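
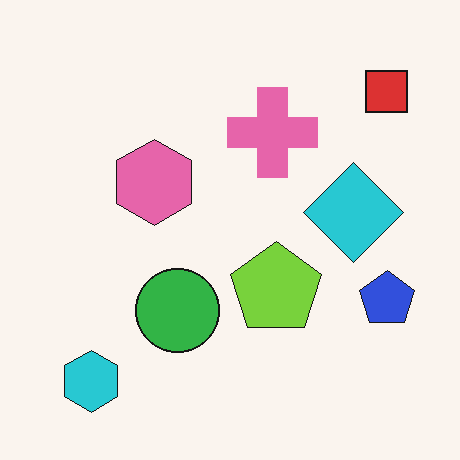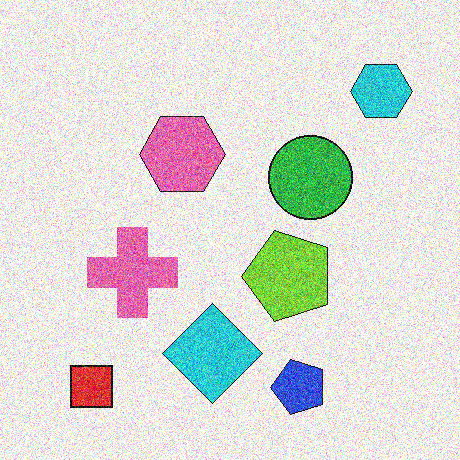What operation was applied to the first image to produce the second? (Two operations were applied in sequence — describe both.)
Degraded with heavy additive noise, then transposed (reflected across the top-left ↔ bottom-right diagonal).

Random speckle covers the whole image, including the flat background. Shapes have swapped their row and column positions — what was in the top-right is now in the bottom-left — a diagonal reflection.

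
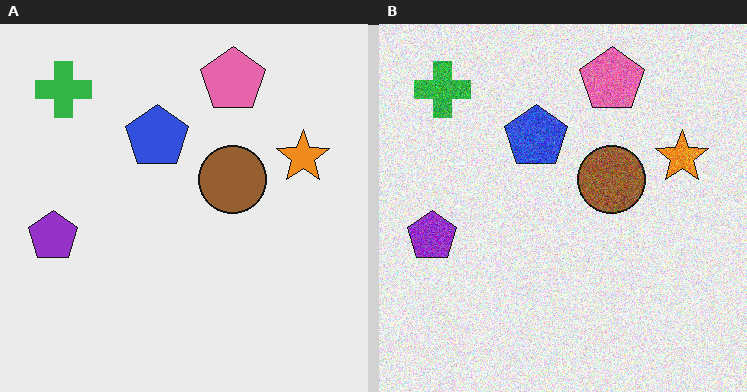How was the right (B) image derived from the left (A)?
It was degraded with visible gaussian noise.

Random speckle covers the whole image, including the flat background.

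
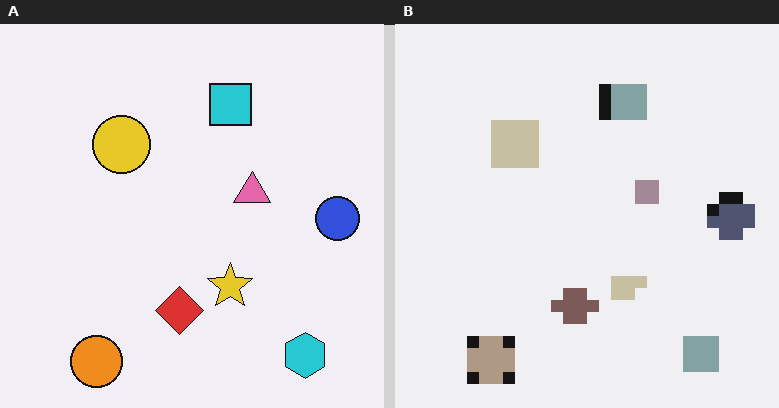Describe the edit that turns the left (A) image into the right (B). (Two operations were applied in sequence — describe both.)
The image was heavily desaturated, then coarsely pixelated.

All colors are more muted and greyish — a global saturation change. Shapes are reduced to large square blocks; fine edges and outlines are lost — a downscale-then-upscale (mosaic) effect.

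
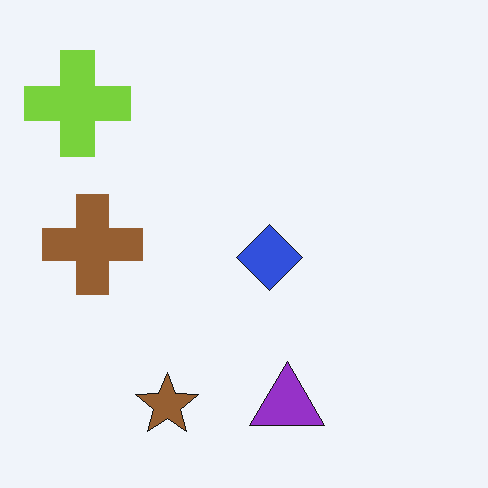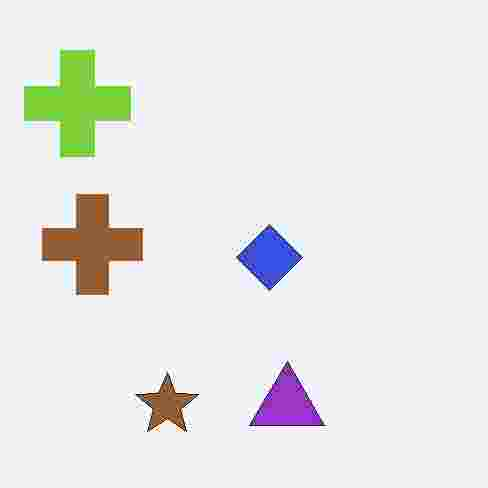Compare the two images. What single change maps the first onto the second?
Heavily JPEG-compressed with obvious blocking artifacts.

Blocky 8×8 compression artifacts appear around shape edges and the flat background shows ringing — characteristic JPEG degradation.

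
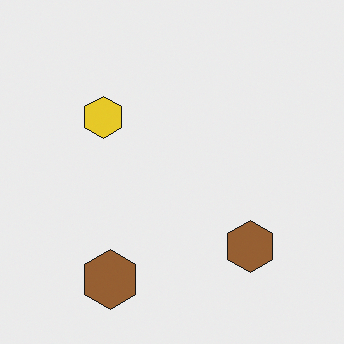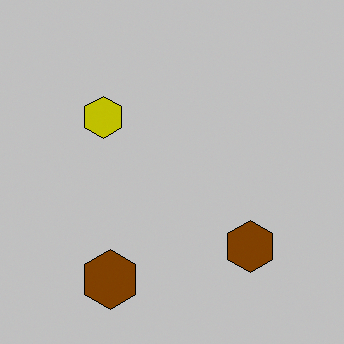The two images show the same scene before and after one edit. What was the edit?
Aggressively posterized.

Each flat color has snapped to a coarser quantized level — most visibly, the near-white background has dropped to a flat grey.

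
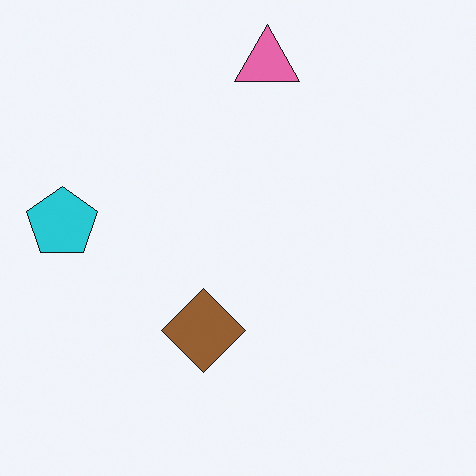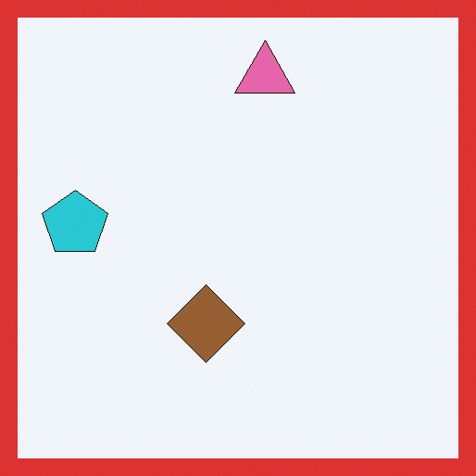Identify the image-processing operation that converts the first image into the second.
The image was framed with a red border.

A solid red frame runs around the edge of the second image, with the content slightly shrunk inside it.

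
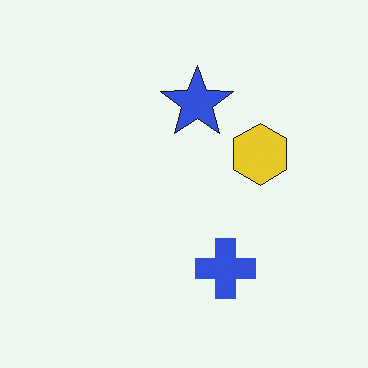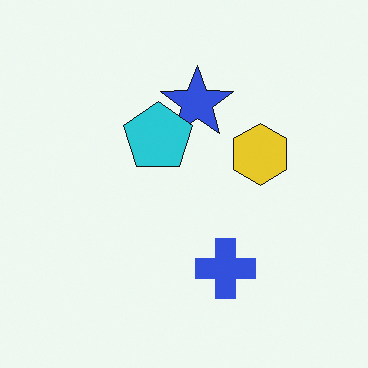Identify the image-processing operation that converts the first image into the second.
Overlaid with an additional cyan pentagon.

A cyan pentagon appears in the second image that is absent from the first.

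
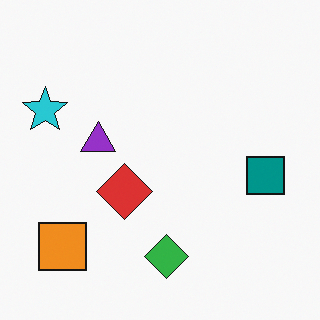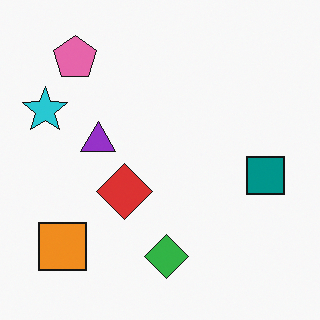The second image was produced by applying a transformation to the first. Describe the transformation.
The image was overlaid with an additional pink pentagon.

A pink pentagon appears in the second image that is absent from the first.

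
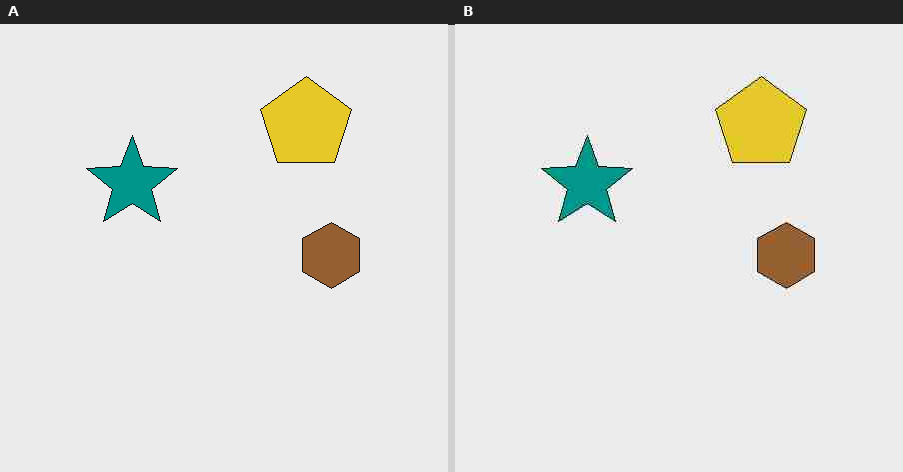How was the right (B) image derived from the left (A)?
The transformation is: heavily JPEG-compressed with obvious blocking artifacts.

Blocky 8×8 compression artifacts appear around shape edges and the flat background shows ringing — characteristic JPEG degradation.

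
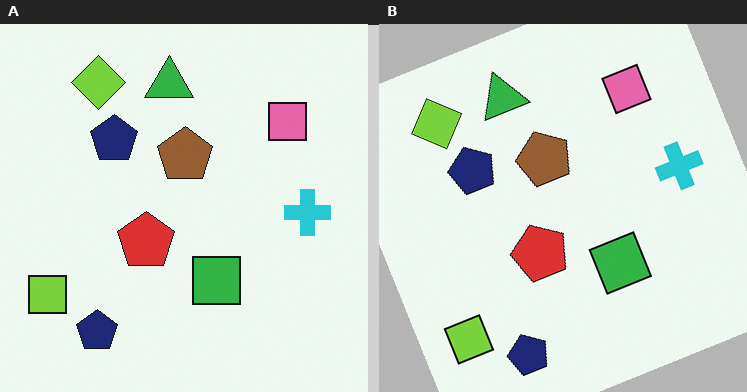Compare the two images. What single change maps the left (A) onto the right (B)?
Rotated counter-clockwise by a moderate amount.

Every shape is tilted by the same angle and the image corners show triangular fill wedges — a whole-image rotation by a non-right angle.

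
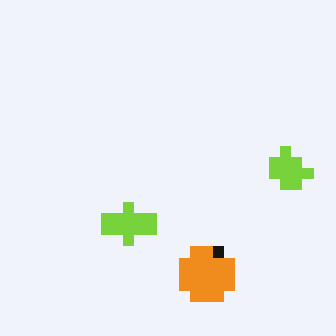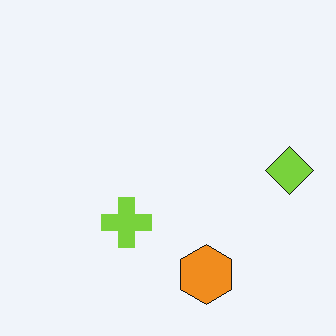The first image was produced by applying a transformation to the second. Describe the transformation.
It was heavily pixelated into large blocks.

Shapes are reduced to large square blocks; fine edges and outlines are lost — a downscale-then-upscale (mosaic) effect.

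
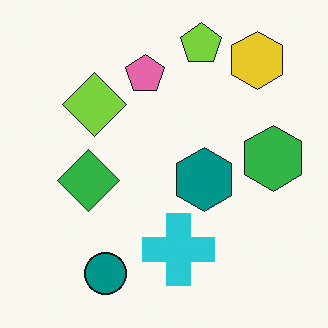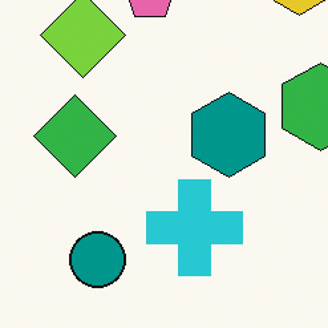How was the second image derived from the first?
Cropped slightly and scaled back up.

The visible shapes are larger and the field of view is narrower; shapes near the original edges may be partly or wholly outside the frame — a crop-and-rescale.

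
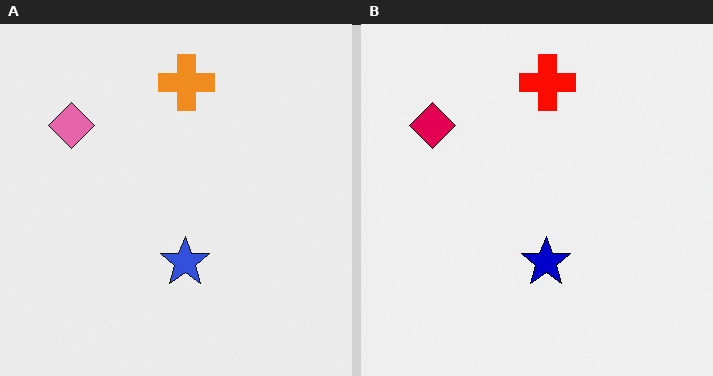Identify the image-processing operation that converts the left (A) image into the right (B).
The right (B) image is the left (A) boosted in contrast.

Tones are pushed away from mid-grey across the whole image — a global contrast change.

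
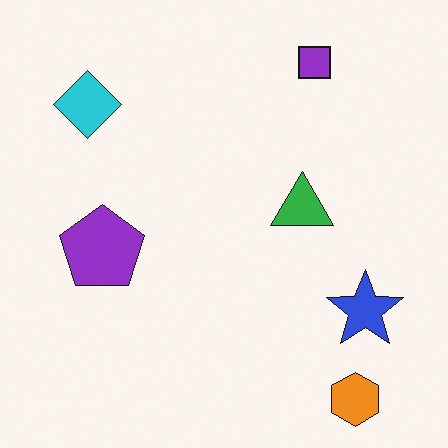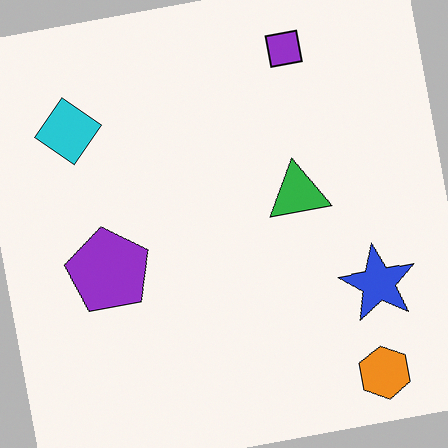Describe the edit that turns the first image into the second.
The transformation is: rotated counter-clockwise by a slight angle.

Every shape is tilted by the same angle and the image corners show triangular fill wedges — a whole-image rotation by a non-right angle.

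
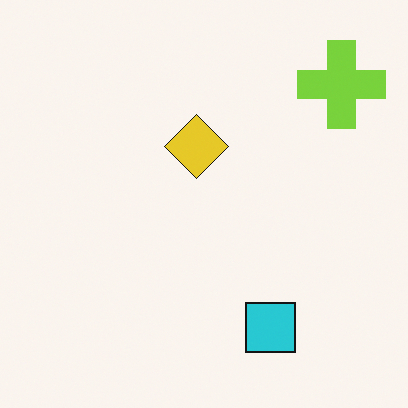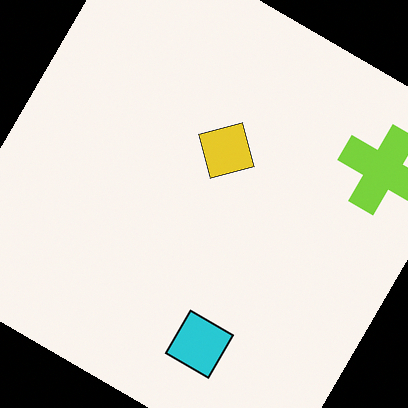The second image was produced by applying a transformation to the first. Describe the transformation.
The transformation is: rotated clockwise by a large amount — several tens of degrees.

Every shape is tilted by the same angle and the image corners show triangular fill wedges — a whole-image rotation by a non-right angle.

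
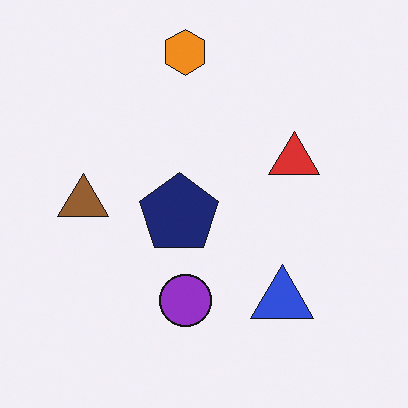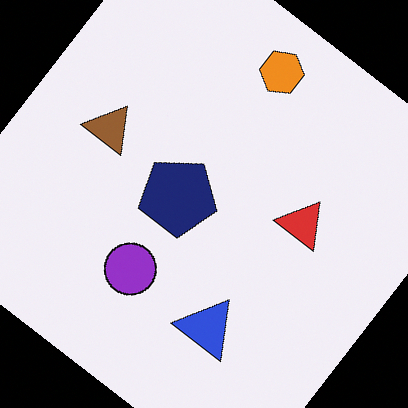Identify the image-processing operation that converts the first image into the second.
Rotated clockwise by a large amount — several tens of degrees.

Every shape is tilted by the same angle and the image corners show triangular fill wedges — a whole-image rotation by a non-right angle.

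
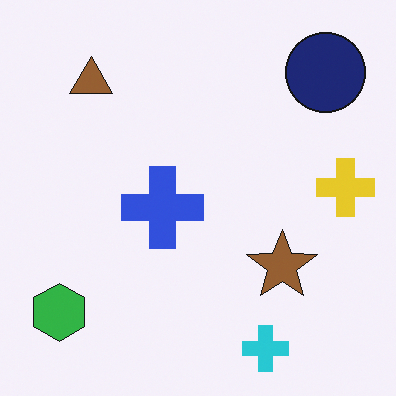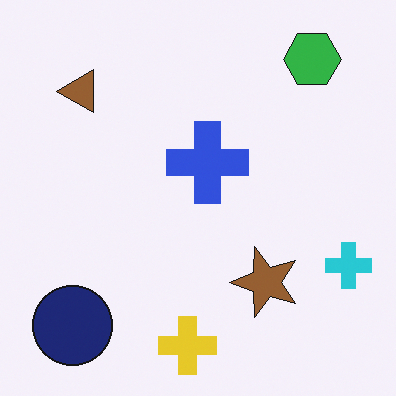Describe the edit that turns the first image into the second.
The second image is the first transposed (reflected across the top-left ↔ bottom-right diagonal).

Shapes have swapped their row and column positions — what was in the top-right is now in the bottom-left — a diagonal reflection.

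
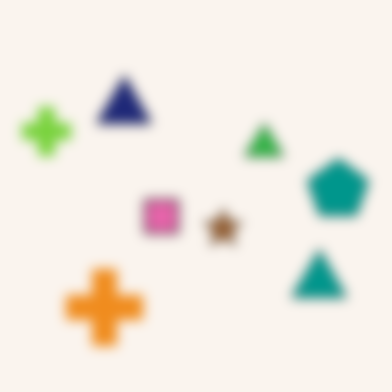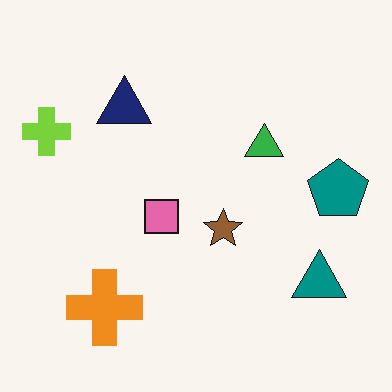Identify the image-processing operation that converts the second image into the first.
The image was heavily blurred.

Shape edges and outlines are uniformly softened across the whole image.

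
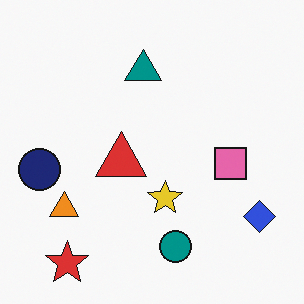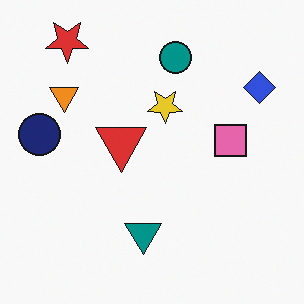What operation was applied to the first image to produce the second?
The second image is the first flipped vertically (top ↔ bottom).

The red star is in the bottom-left of the first image and the top-left of the second — shapes on opposite sides of the horizontal midline have swapped in a mirror flip.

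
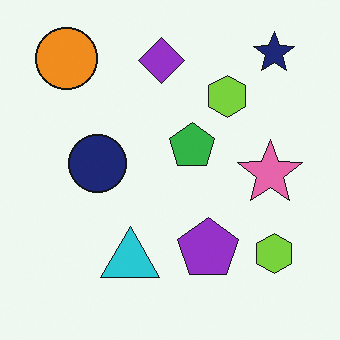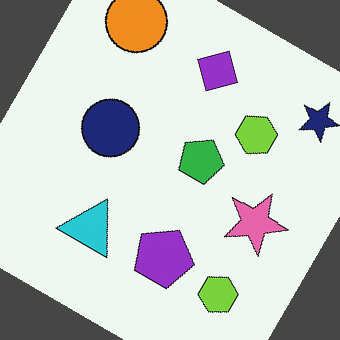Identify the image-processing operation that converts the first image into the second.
Rotated clockwise by a large amount — several tens of degrees.

Every shape is tilted by the same angle and the image corners show triangular fill wedges — a whole-image rotation by a non-right angle.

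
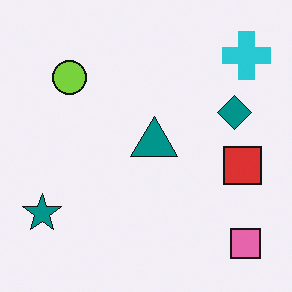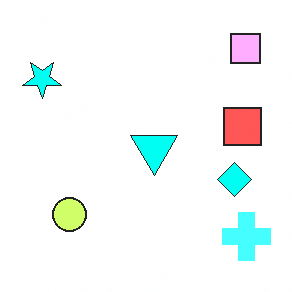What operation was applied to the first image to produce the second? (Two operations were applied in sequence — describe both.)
It was flipped vertically (top ↔ bottom), then noticeably brightened.

The pink square is in the bottom-right of the first image and the top-right of the second — shapes on opposite sides of the horizontal midline have swapped in a mirror flip. Every pixel — background and shapes alike — is uniformly brightened.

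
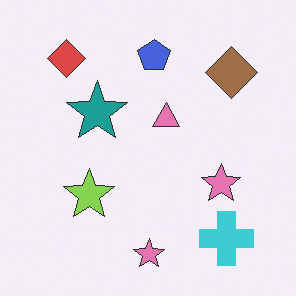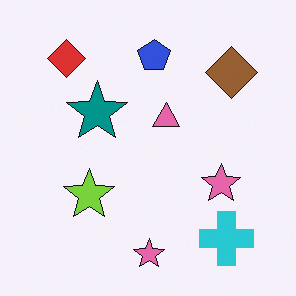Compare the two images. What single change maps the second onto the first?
This is the original image given slightly reduced contrast.

Tones are pushed toward mid-grey across the whole image — a global contrast change.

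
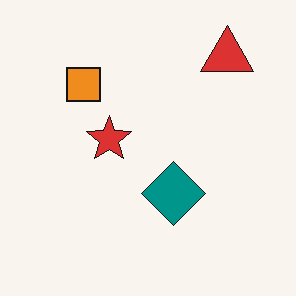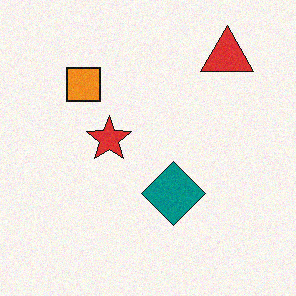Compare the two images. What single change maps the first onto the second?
The transformation is: degraded with a light layer of grain.

Random speckle covers the whole image, including the flat background.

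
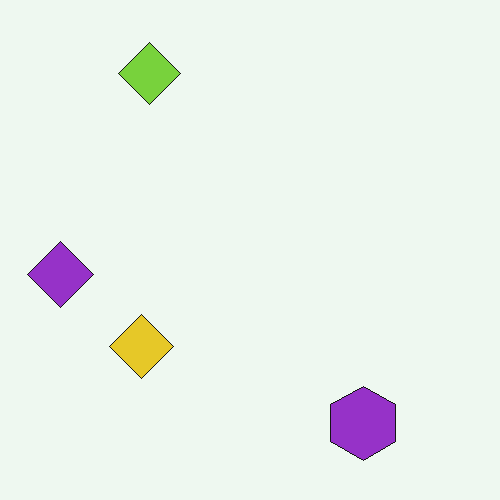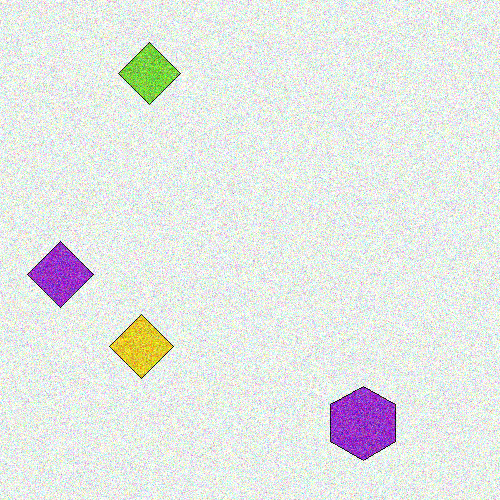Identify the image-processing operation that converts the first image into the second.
This is the original image degraded with strong gaussian noise.

Random speckle covers the whole image, including the flat background.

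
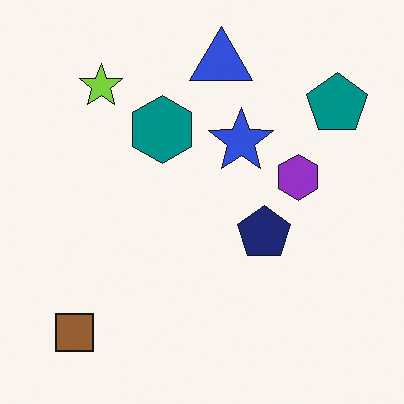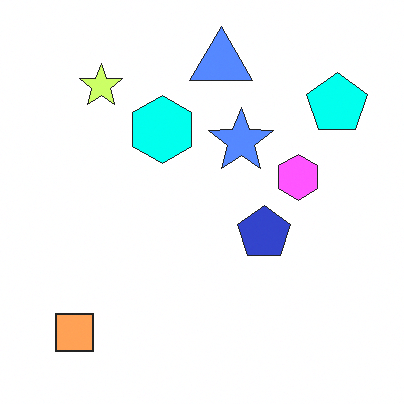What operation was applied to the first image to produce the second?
The transformation is: substantially brightened.

Every pixel — background and shapes alike — is uniformly brightened.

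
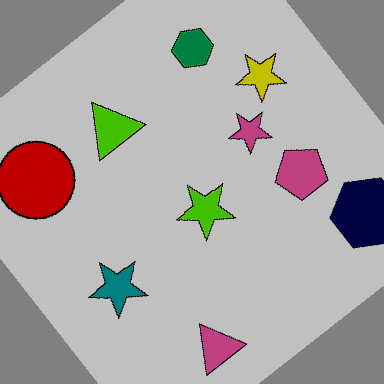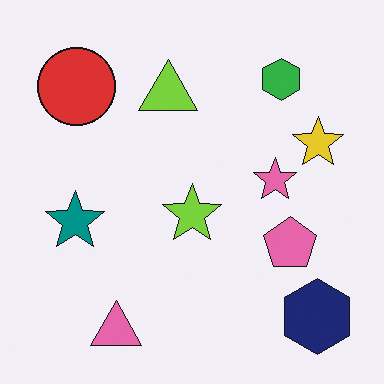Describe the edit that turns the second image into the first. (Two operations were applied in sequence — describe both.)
The image was rotated counter-clockwise by a large amount — several tens of degrees, then heavily posterized to just a handful of flat colors.

Every shape is tilted by the same angle and the image corners show triangular fill wedges — a whole-image rotation by a non-right angle. Each flat color has snapped to a coarser quantized level — most visibly, the near-white background has dropped to a flat grey.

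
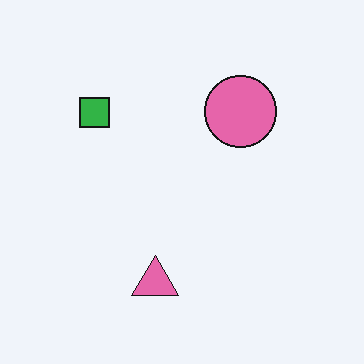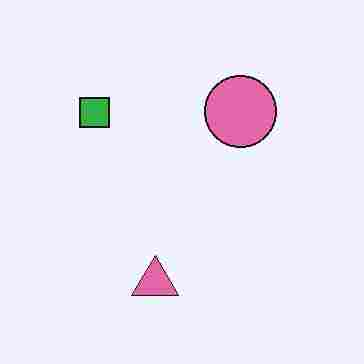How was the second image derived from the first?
This is the original image degraded with heavy JPEG compression.

Blocky 8×8 compression artifacts appear around shape edges and the flat background shows ringing — characteristic JPEG degradation.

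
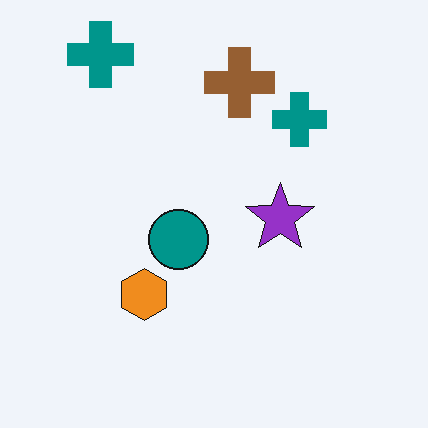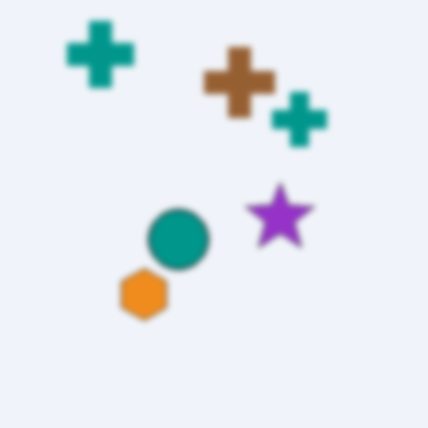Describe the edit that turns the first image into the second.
The transformation is: moderately blurred.

Shape edges and outlines are uniformly softened across the whole image.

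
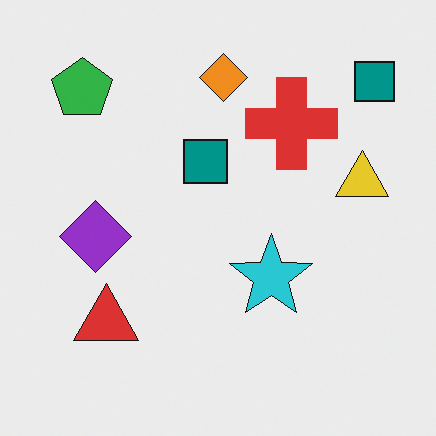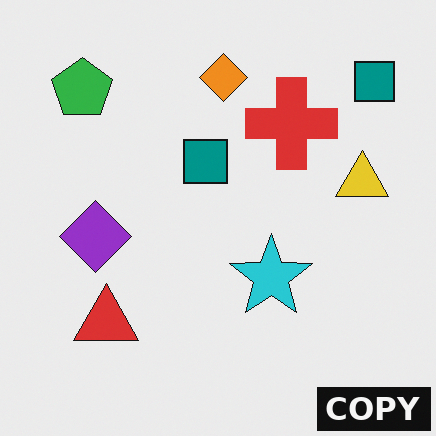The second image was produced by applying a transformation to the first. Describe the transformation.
This is the original image watermarked with the text "COPY" in the lower-right corner.

A dark label reading "COPY" appears in the lower-right corner.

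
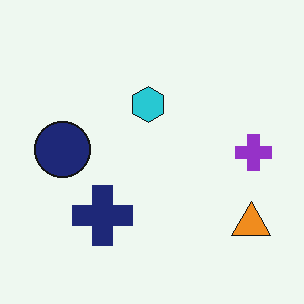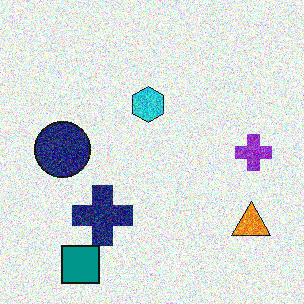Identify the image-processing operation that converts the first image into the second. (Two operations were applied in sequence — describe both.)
The transformation is: degraded with strong gaussian noise, then overlaid with an additional teal square.

Random speckle covers the whole image, including the flat background. A teal square appears in the second image that is absent from the first.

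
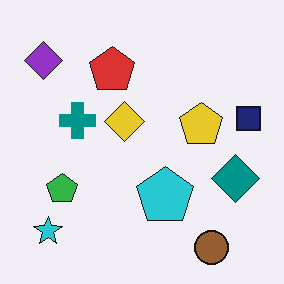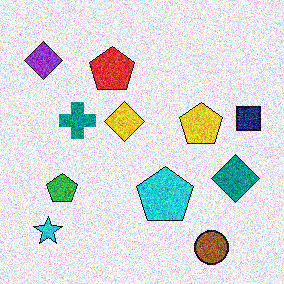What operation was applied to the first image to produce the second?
It was degraded with a thick layer of grain.

Random speckle covers the whole image, including the flat background.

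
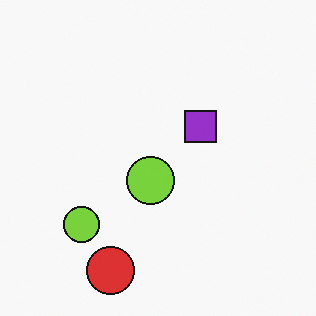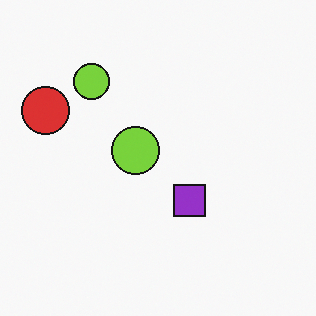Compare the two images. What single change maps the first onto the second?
The transformation is: rotated 90° clockwise.

The red circle sits in the bottom of the first image and the left of the second — consistent with a whole-image 90° clockwise rotation.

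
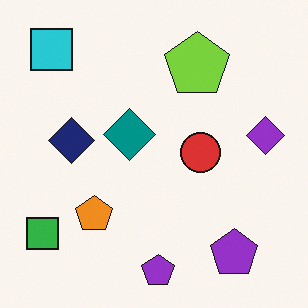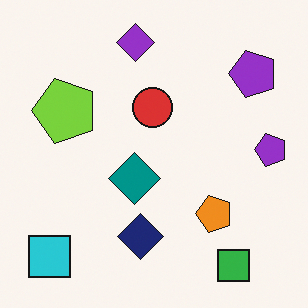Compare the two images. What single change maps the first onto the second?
The second image is the first rotated 90° counter-clockwise.

The cyan square sits in the top-left of the first image and the bottom-left of the second — consistent with a whole-image 90° counter-clockwise rotation.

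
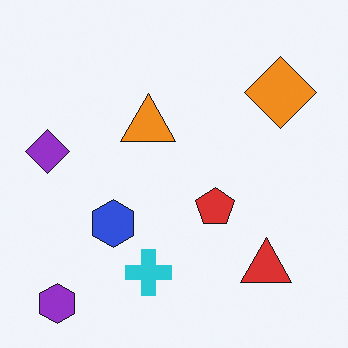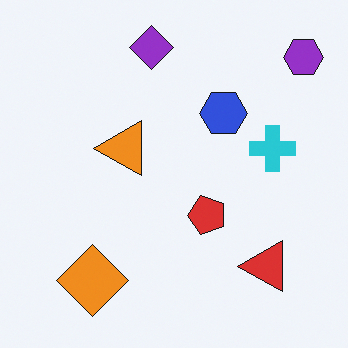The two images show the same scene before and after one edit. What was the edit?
This is the original image transposed (reflected across the top-left ↔ bottom-right diagonal).

Shapes have swapped their row and column positions — what was in the top-right is now in the bottom-left — a diagonal reflection.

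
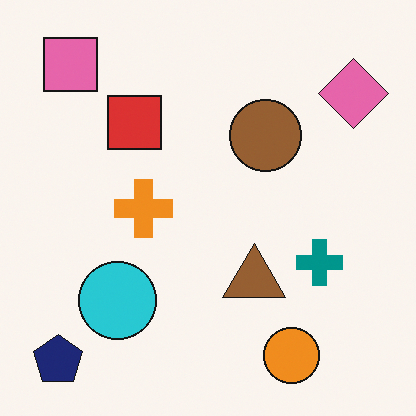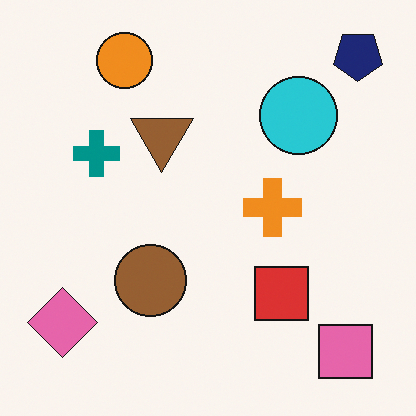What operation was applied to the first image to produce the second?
Rotated 180°.

The navy pentagon sits in the bottom-left of the first image and the top-right of the second — consistent with a whole-image 180° rotation.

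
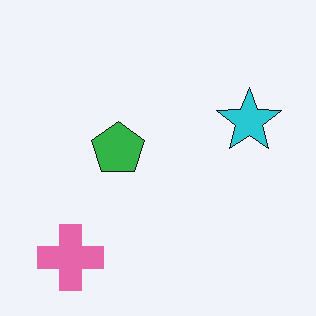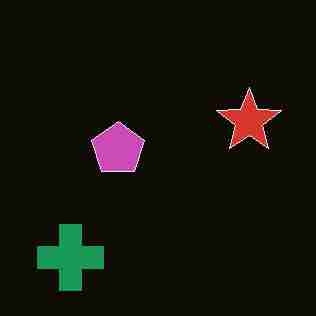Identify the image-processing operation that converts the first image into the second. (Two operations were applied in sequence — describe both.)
The image was degraded with heavy JPEG compression, then color-inverted (negative).

Blocky 8×8 compression artifacts appear around shape edges and the flat background shows ringing — characteristic JPEG degradation. The light background has become dark and every shape's color is its complement — a photographic negative.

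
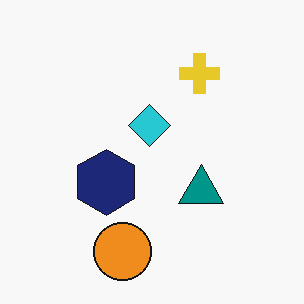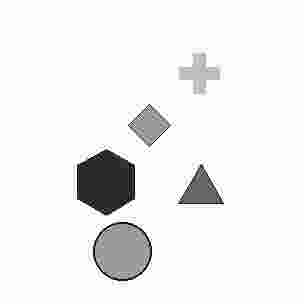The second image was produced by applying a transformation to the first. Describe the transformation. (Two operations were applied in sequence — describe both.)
The second image is the first converted to grayscale, then degraded with heavy JPEG compression.

All color is removed — every shape is now a shade of grey. Blocky 8×8 compression artifacts appear around shape edges and the flat background shows ringing — characteristic JPEG degradation.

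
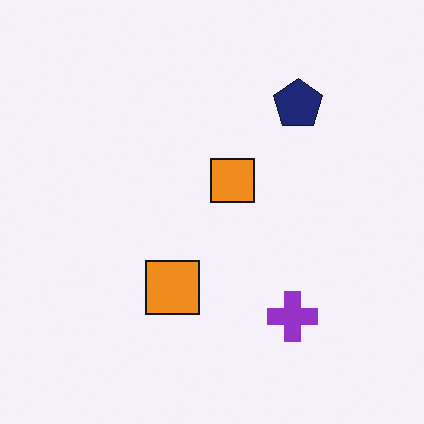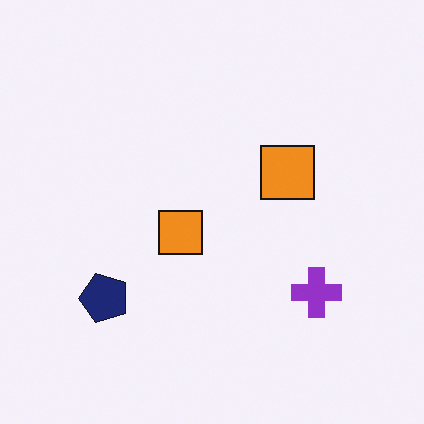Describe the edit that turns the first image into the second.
This is the original image transposed (reflected across the top-left ↔ bottom-right diagonal).

Shapes have swapped their row and column positions — what was in the top-right is now in the bottom-left — a diagonal reflection.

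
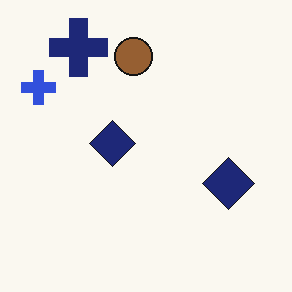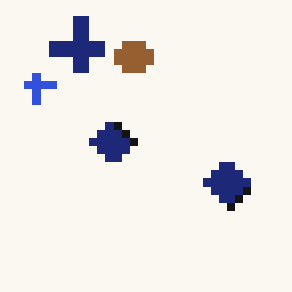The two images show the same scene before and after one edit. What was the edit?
This is the original image moderately pixelated.

Shapes are reduced to large square blocks; fine edges and outlines are lost — a downscale-then-upscale (mosaic) effect.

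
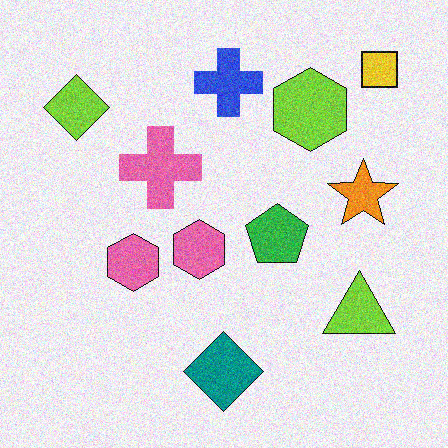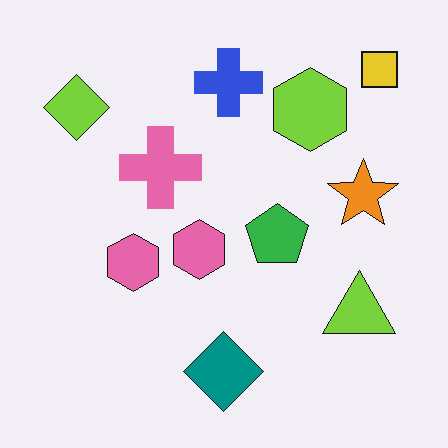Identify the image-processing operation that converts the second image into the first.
The image was degraded with moderate additive noise.

Random speckle covers the whole image, including the flat background.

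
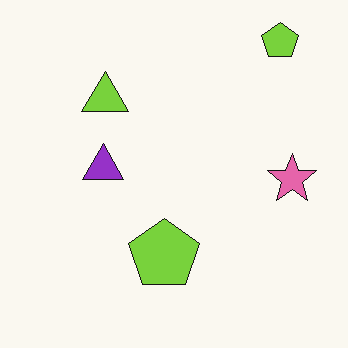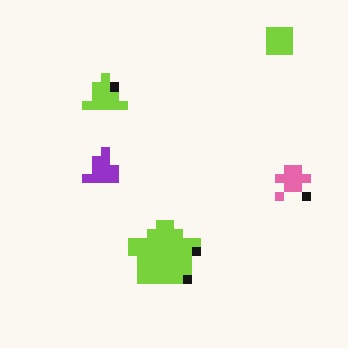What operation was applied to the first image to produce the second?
The second image is the first coarsely pixelated.

Shapes are reduced to large square blocks; fine edges and outlines are lost — a downscale-then-upscale (mosaic) effect.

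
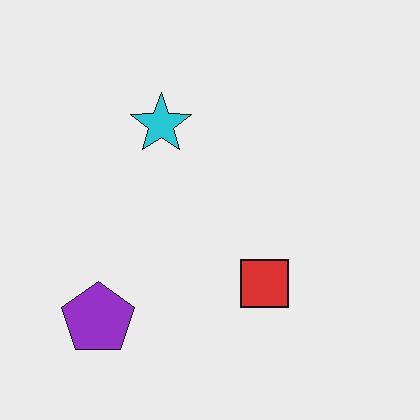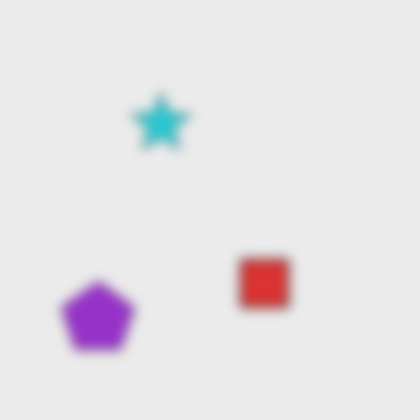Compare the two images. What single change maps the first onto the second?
The image was heavily blurred.

Shape edges and outlines are uniformly softened across the whole image.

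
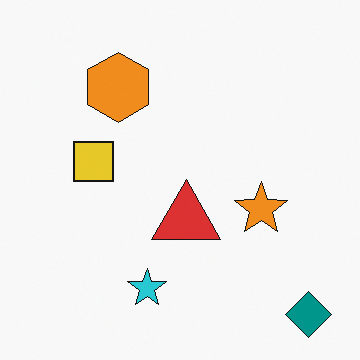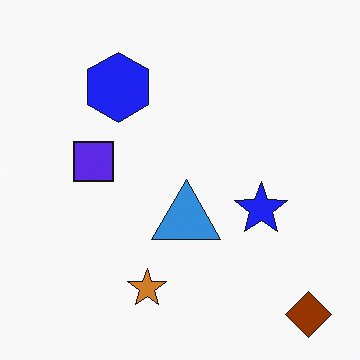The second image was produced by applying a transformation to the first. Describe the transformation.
The second image is the first hue-shifted through roughly half the color wheel.

Every shape's color has rotated by the same amount around the hue wheel — a uniform hue shift.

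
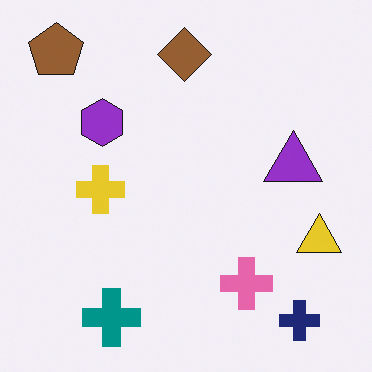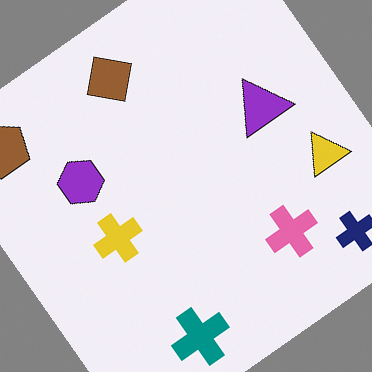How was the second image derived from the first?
The transformation is: rotated counter-clockwise by a large amount — several tens of degrees.

Every shape is tilted by the same angle and the image corners show triangular fill wedges — a whole-image rotation by a non-right angle.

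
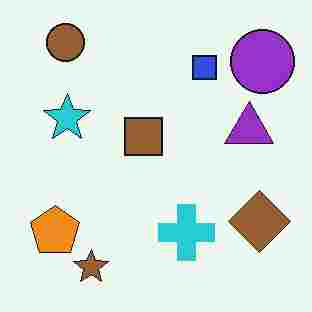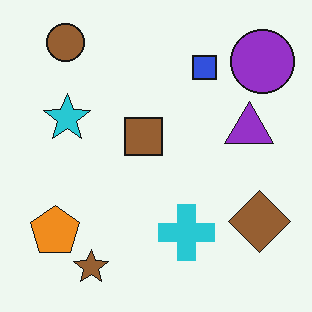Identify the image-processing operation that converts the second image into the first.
It was degraded with heavy JPEG compression.

Blocky 8×8 compression artifacts appear around shape edges and the flat background shows ringing — characteristic JPEG degradation.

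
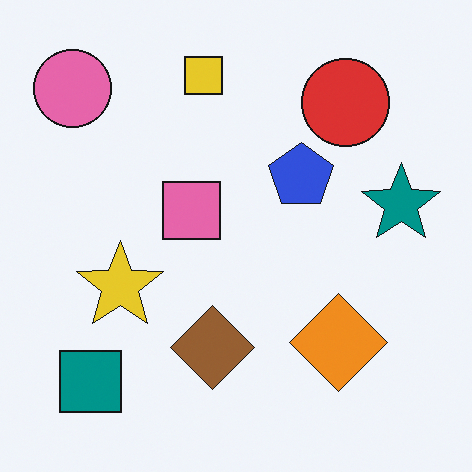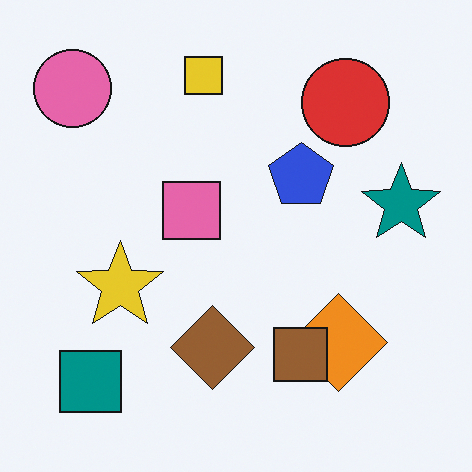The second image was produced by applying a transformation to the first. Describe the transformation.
It was overlaid with an additional brown square.

A brown square appears in the second image that is absent from the first.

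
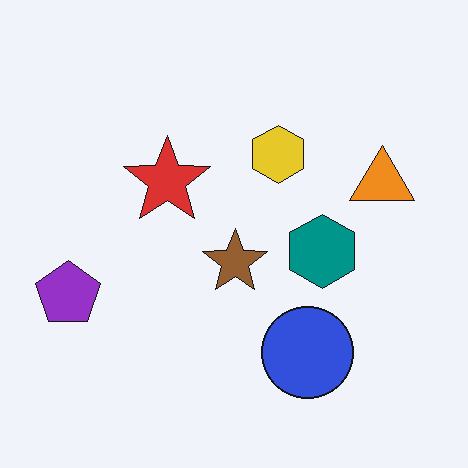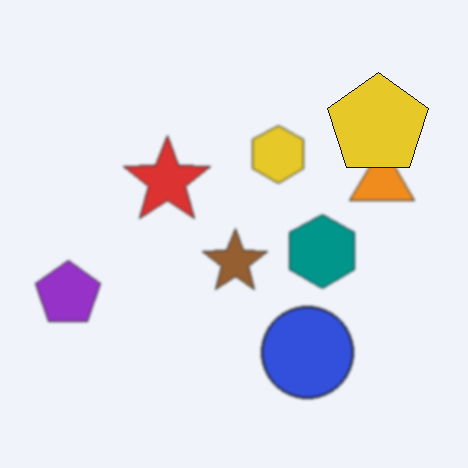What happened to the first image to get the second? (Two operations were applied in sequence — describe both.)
This is the original image lightly blurred, then overlaid with an additional yellow pentagon.

Shape edges and outlines are uniformly softened across the whole image. A yellow pentagon appears in the second image that is absent from the first.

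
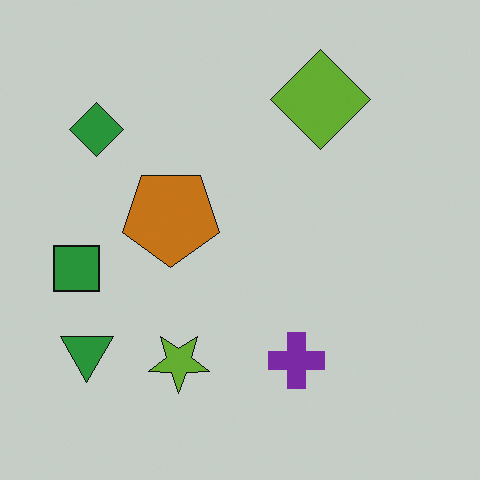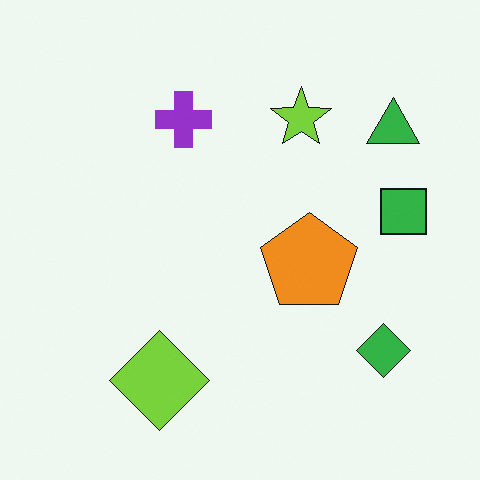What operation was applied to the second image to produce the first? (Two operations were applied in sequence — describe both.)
Rotated 180°, then darkened a little.

The green triangle sits in the top-right of the second image and the bottom-left of the first — consistent with a whole-image 180° rotation. Every pixel — background and shapes alike — is uniformly darkened.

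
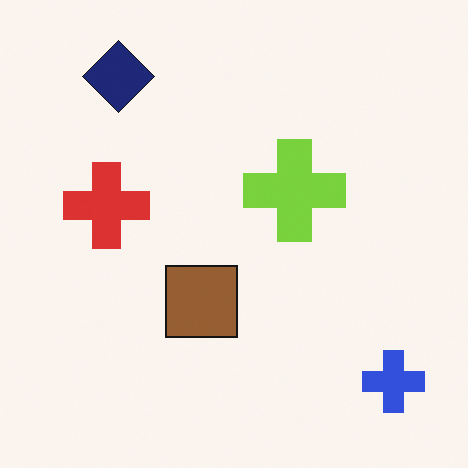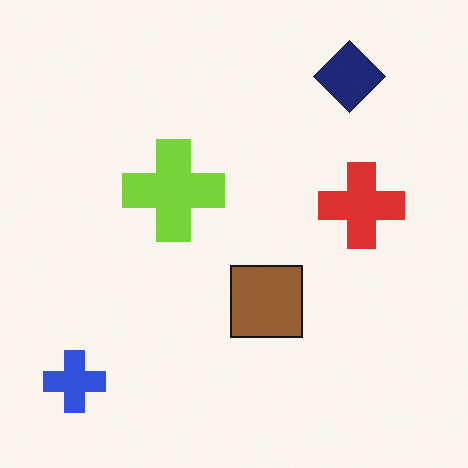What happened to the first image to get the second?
The image was flipped horizontally (left ↔ right).

The blue cross is in the bottom-right of the first image and the bottom-left of the second — shapes on opposite sides of the vertical midline have swapped in a mirror flip.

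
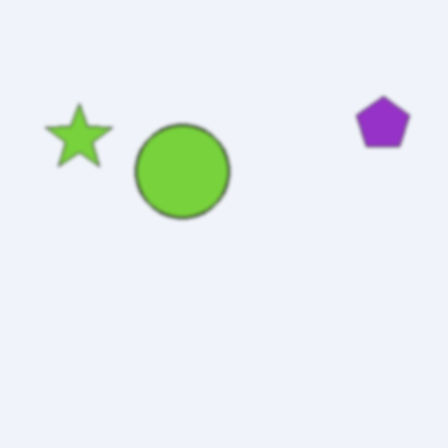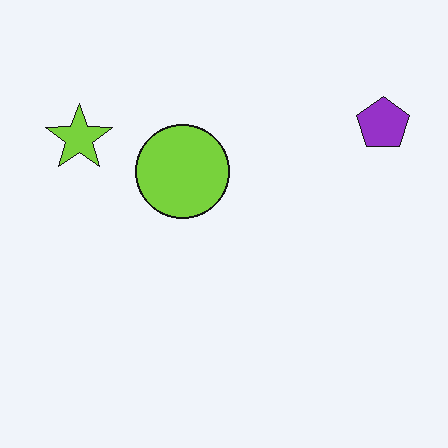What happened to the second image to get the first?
The transformation is: slightly softened.

Shape edges and outlines are uniformly softened across the whole image.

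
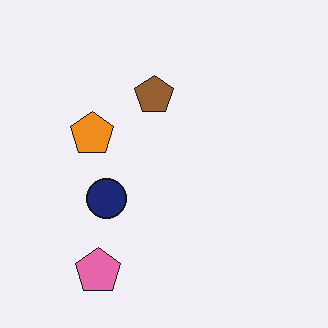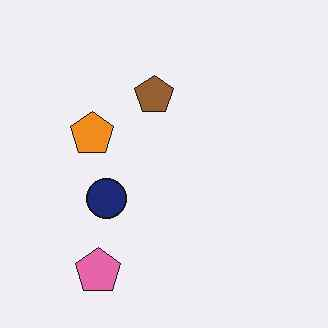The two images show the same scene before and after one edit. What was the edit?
It was JPEG-compressed with visible artifacts.

Blocky 8×8 compression artifacts appear around shape edges and the flat background shows ringing — characteristic JPEG degradation.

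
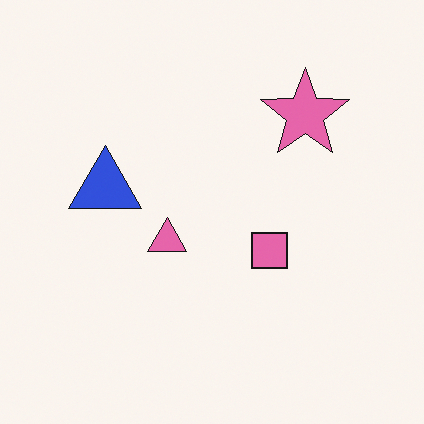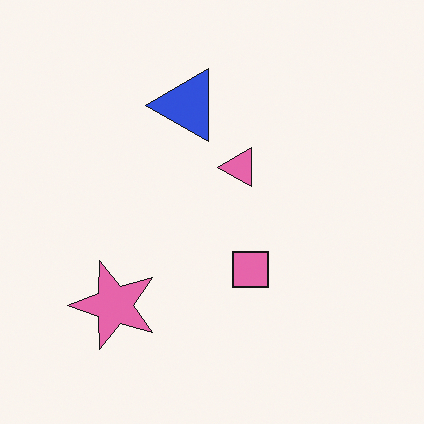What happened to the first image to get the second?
The second image is the first transposed (reflected across the top-left ↔ bottom-right diagonal).

Shapes have swapped their row and column positions — what was in the top-right is now in the bottom-left — a diagonal reflection.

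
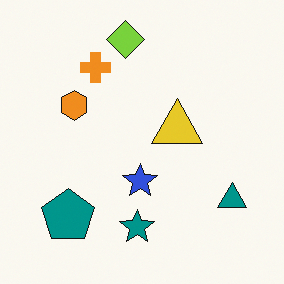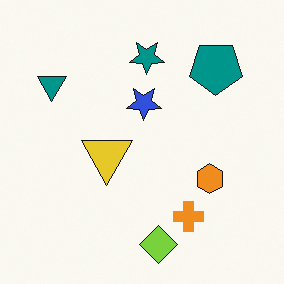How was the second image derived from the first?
The second image is the first rotated 180°.

The teal triangle sits in the bottom-right of the first image and the top-left of the second — consistent with a whole-image 180° rotation.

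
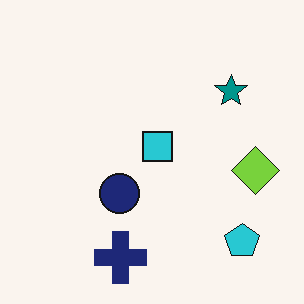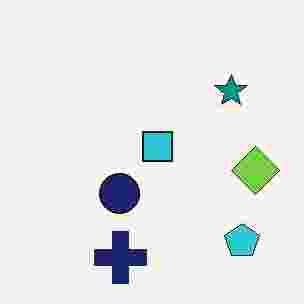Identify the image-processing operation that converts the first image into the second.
The second image is the first heavily JPEG-compressed with obvious blocking artifacts.

Blocky 8×8 compression artifacts appear around shape edges and the flat background shows ringing — characteristic JPEG degradation.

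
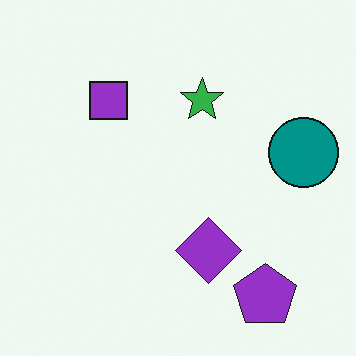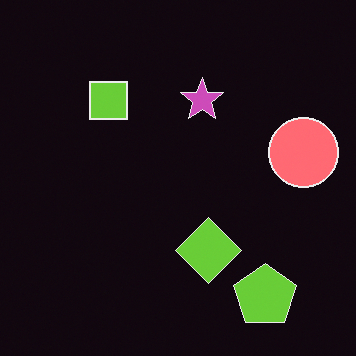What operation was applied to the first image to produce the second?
The image was color-inverted (negative).

The light background has become dark and every shape's color is its complement — a photographic negative.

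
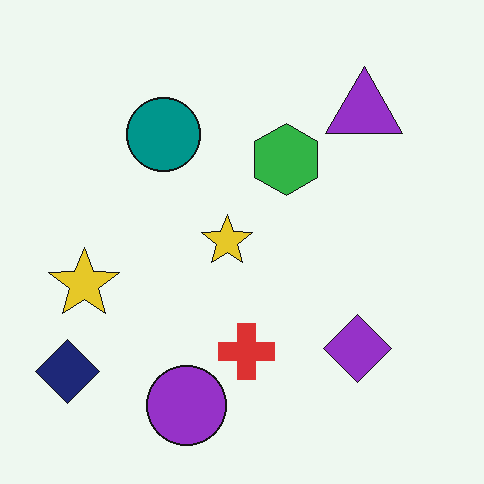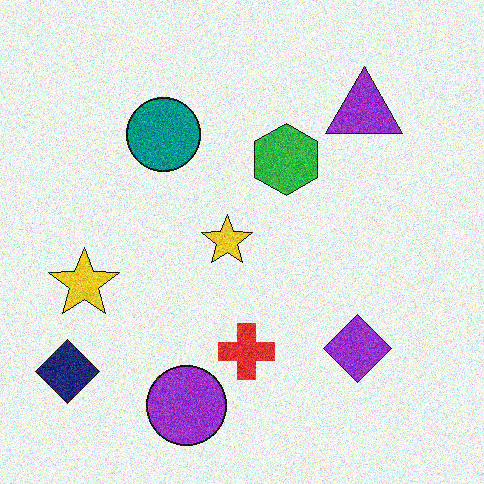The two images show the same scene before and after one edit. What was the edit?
The second image is the first degraded with moderate additive noise.

Random speckle covers the whole image, including the flat background.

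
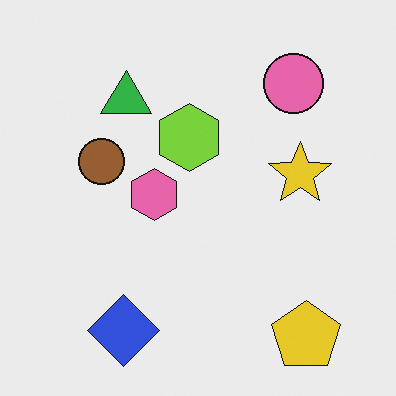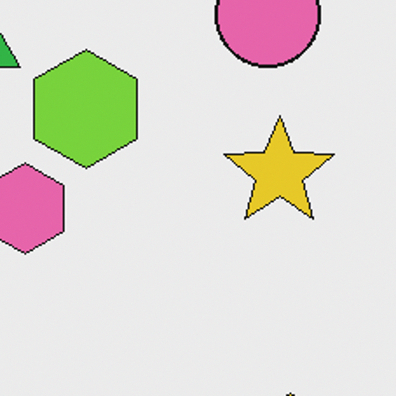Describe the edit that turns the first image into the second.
Cropped to a noticeably smaller region and rescaled.

The visible shapes are larger and the field of view is narrower; shapes near the original edges may be partly or wholly outside the frame — a crop-and-rescale.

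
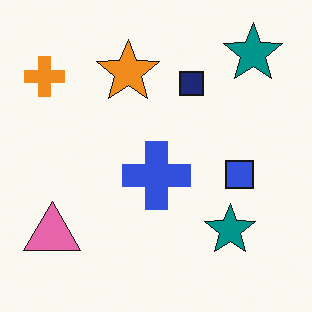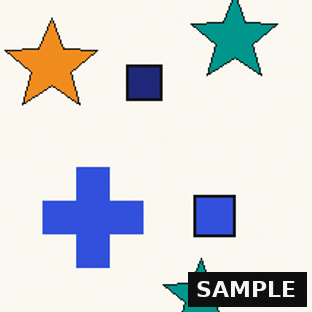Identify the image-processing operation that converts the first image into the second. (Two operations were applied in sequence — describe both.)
This is the original image cropped to a modestly smaller region and rescaled, then watermarked with the text "SAMPLE" in the lower-right corner.

The visible shapes are larger and the field of view is narrower; shapes near the original edges may be partly or wholly outside the frame — a crop-and-rescale. A dark label reading "SAMPLE" appears in the lower-right corner.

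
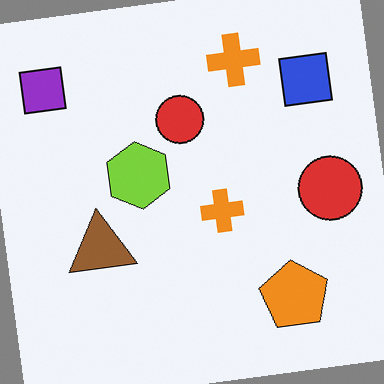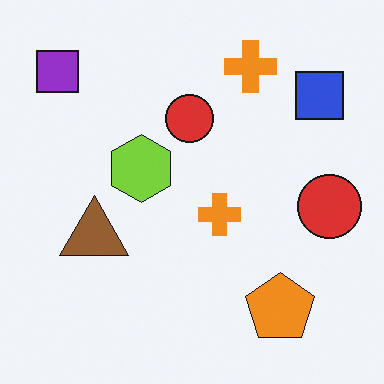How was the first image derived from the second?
The first image is the second rotated counter-clockwise by a slight angle.

Every shape is tilted by the same angle and the image corners show triangular fill wedges — a whole-image rotation by a non-right angle.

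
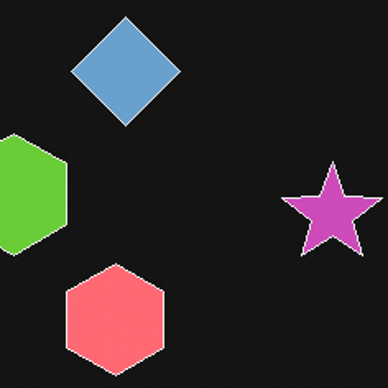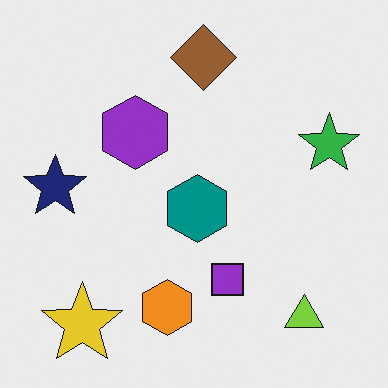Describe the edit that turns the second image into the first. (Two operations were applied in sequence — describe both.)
The transformation is: cropped to a noticeably smaller region and rescaled, then color-inverted (negative).

The visible shapes are larger and the field of view is narrower; shapes near the original edges may be partly or wholly outside the frame — a crop-and-rescale. The light background has become dark and every shape's color is its complement — a photographic negative.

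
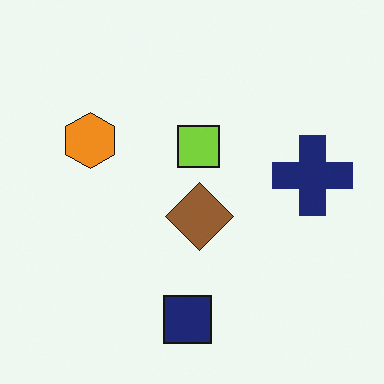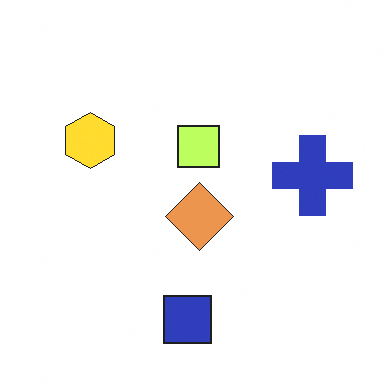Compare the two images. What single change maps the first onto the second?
The transformation is: noticeably brightened.

Every pixel — background and shapes alike — is uniformly brightened.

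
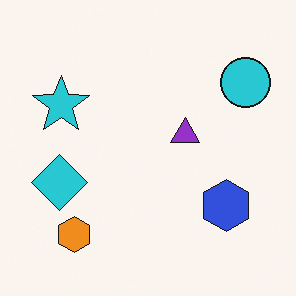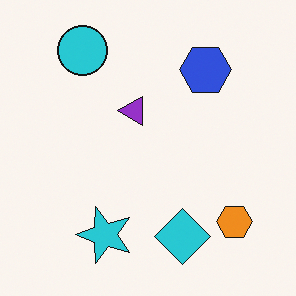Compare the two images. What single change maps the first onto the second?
Rotated 90° counter-clockwise.

The cyan circle sits in the top-right of the first image and the top-left of the second — consistent with a whole-image 90° counter-clockwise rotation.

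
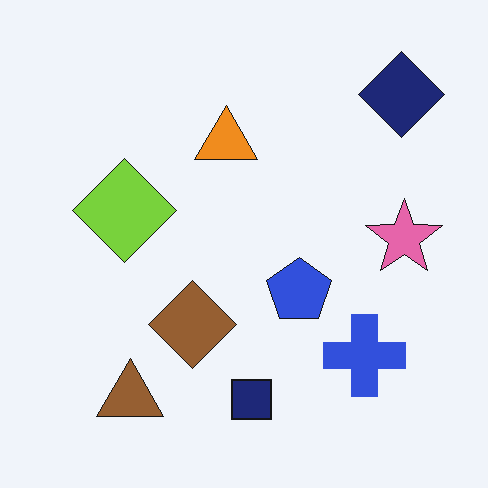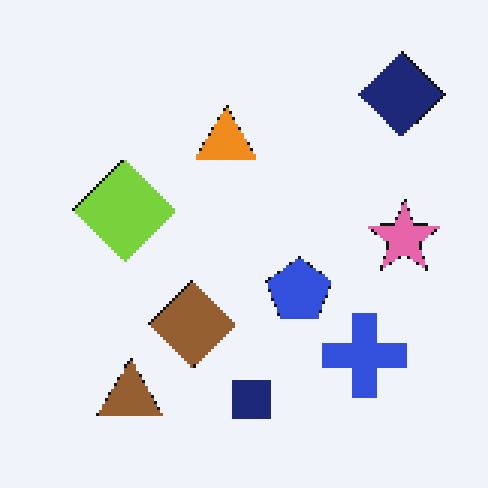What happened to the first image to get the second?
Mildly pixelated.

Shapes are reduced to large square blocks; fine edges and outlines are lost — a downscale-then-upscale (mosaic) effect.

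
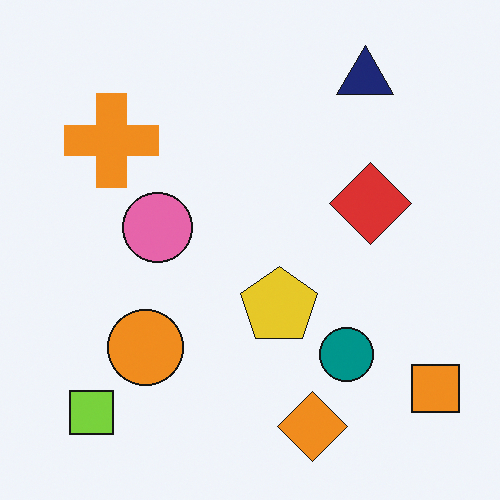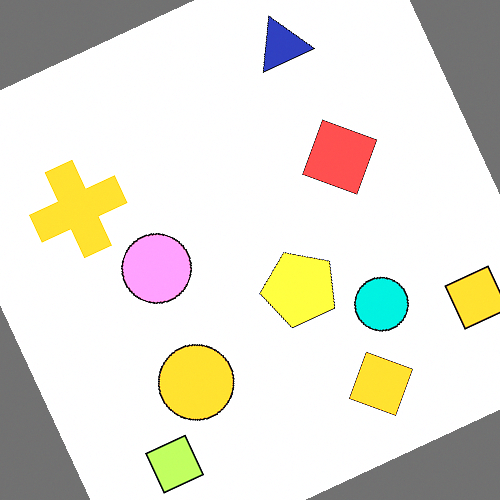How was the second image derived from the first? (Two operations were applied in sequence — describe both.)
It was rotated counter-clockwise by a clearly visible amount, then noticeably brightened.

Every shape is tilted by the same angle and the image corners show triangular fill wedges — a whole-image rotation by a non-right angle. Every pixel — background and shapes alike — is uniformly brightened.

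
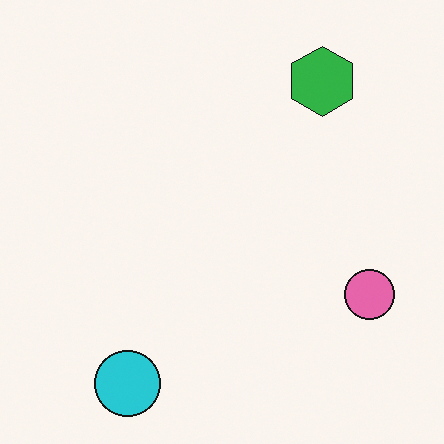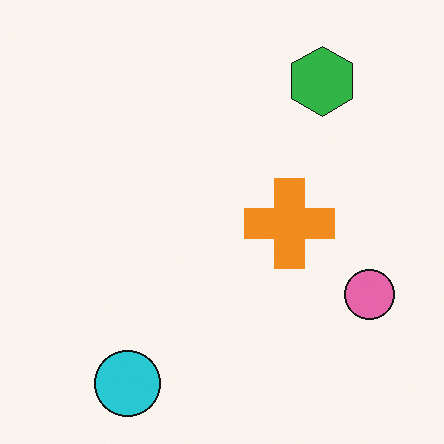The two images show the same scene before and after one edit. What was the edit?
This is the original image overlaid with an additional orange cross.

An orange cross appears in the second image that is absent from the first.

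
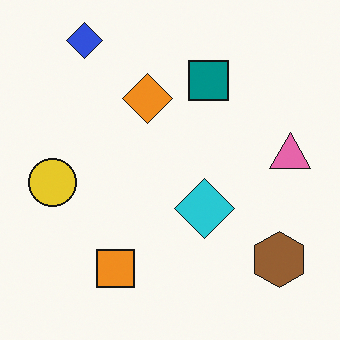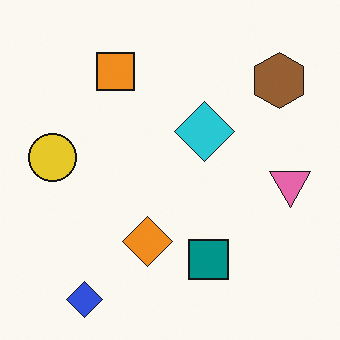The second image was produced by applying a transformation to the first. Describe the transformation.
This is the original image flipped vertically (top ↔ bottom).

The blue diamond is in the top-left of the first image and the bottom-left of the second — shapes on opposite sides of the horizontal midline have swapped in a mirror flip.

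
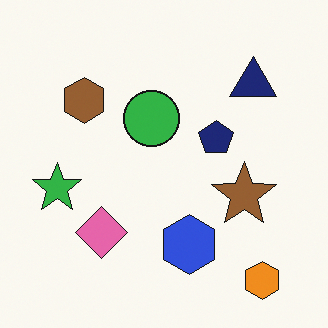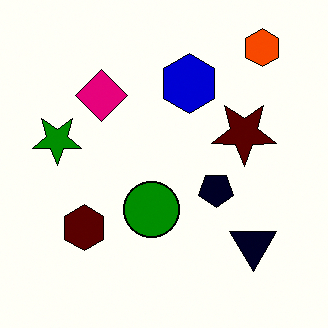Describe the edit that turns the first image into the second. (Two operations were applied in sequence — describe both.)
Flipped vertically (top ↔ bottom), then boosted in contrast.

The orange hexagon is in the bottom-right of the first image and the top-right of the second — shapes on opposite sides of the horizontal midline have swapped in a mirror flip. Tones are pushed away from mid-grey across the whole image — a global contrast change.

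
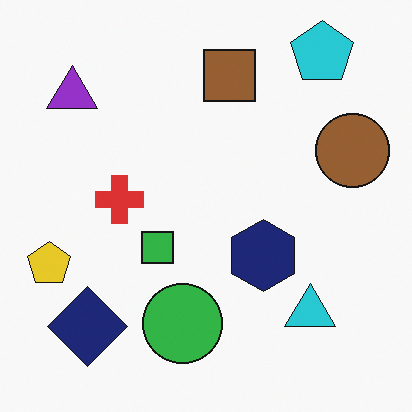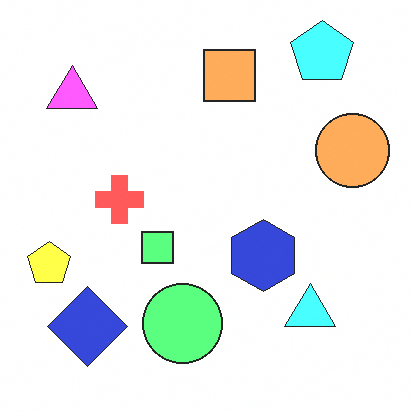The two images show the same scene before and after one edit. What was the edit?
The transformation is: noticeably brightened.

Every pixel — background and shapes alike — is uniformly brightened.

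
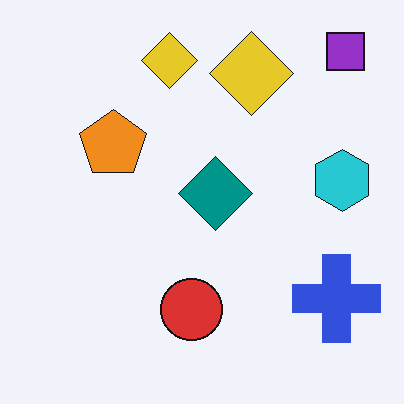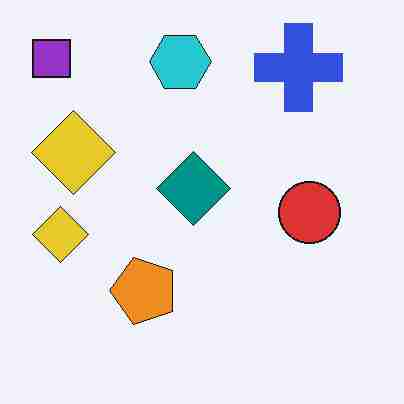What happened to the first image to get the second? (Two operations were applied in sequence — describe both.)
The second image is the first rotated 90° counter-clockwise, then heavily JPEG-compressed with obvious blocking artifacts.

The purple square sits in the top-right of the first image and the top-left of the second — consistent with a whole-image 90° counter-clockwise rotation. Blocky 8×8 compression artifacts appear around shape edges and the flat background shows ringing — characteristic JPEG degradation.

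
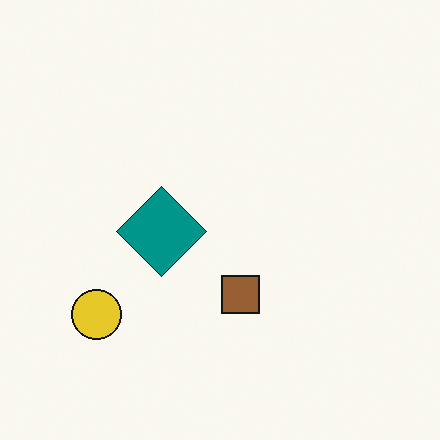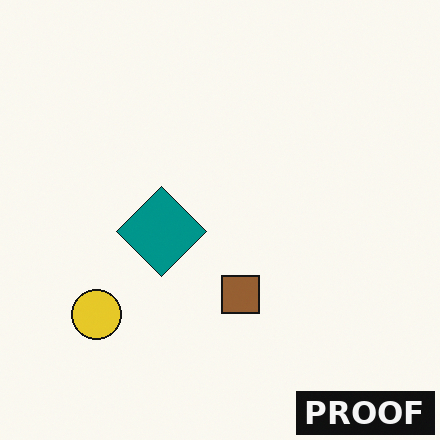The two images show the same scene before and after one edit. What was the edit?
Watermarked with the text "PROOF" in the lower-right corner.

A dark label reading "PROOF" appears in the lower-right corner.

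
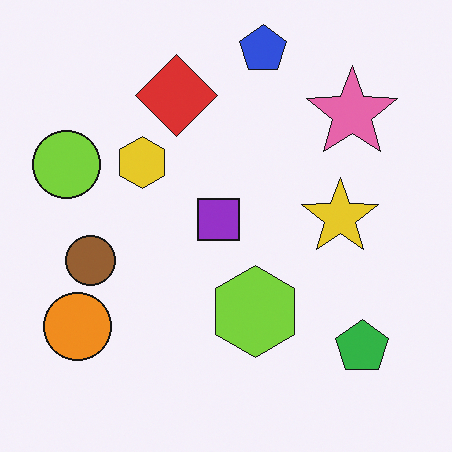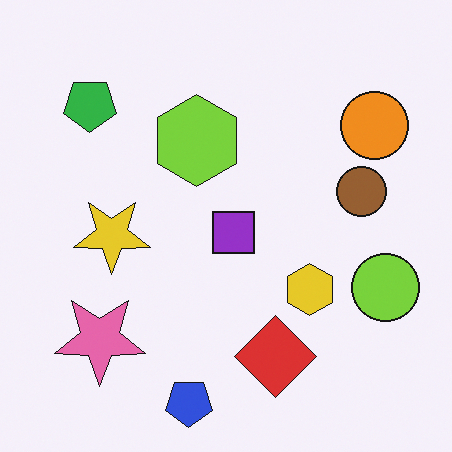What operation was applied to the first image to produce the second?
It was rotated 180°.

The green pentagon sits in the bottom-right of the first image and the top-left of the second — consistent with a whole-image 180° rotation.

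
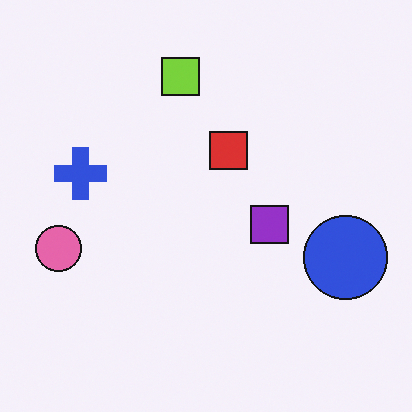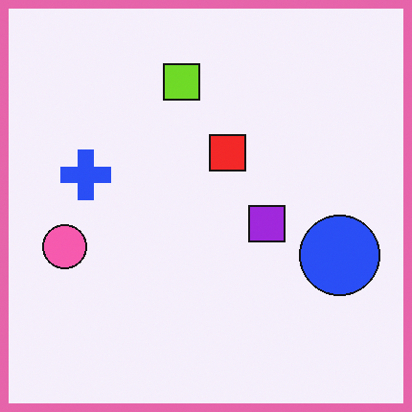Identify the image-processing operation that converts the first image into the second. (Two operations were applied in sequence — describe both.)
The second image is the first slightly oversaturated, then framed with a pink border.

All colors are more vivid — a global saturation change. A solid pink frame runs around the edge of the second image, with the content slightly shrunk inside it.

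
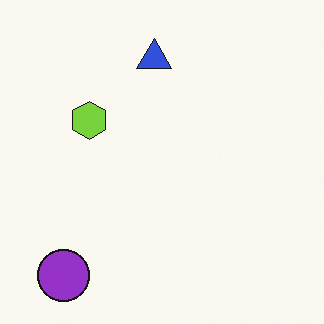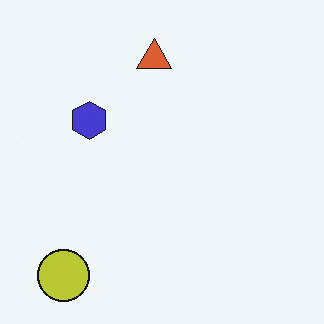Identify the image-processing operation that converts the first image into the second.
It was hue-shifted by a moderate amount.

Every shape's color has rotated by the same amount around the hue wheel — a uniform hue shift.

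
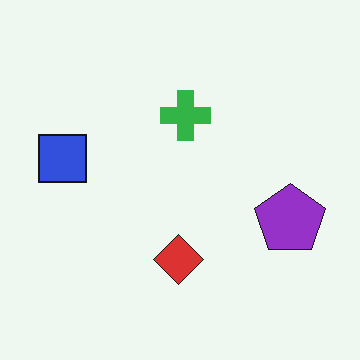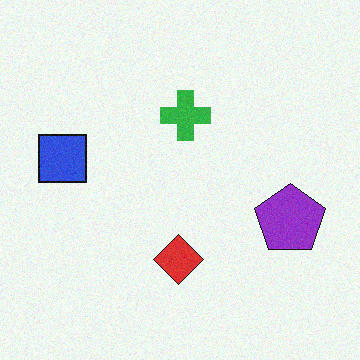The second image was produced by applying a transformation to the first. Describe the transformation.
This is the original image degraded with light additive noise.

Random speckle covers the whole image, including the flat background.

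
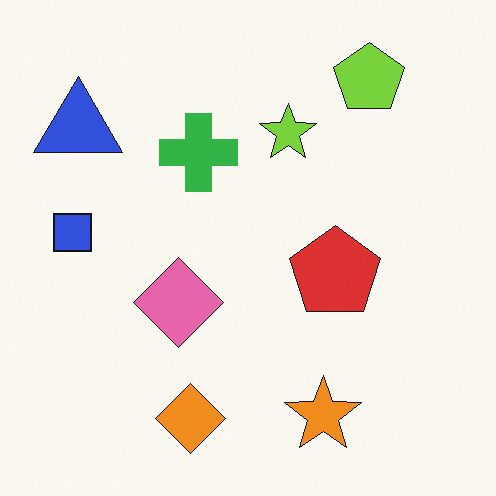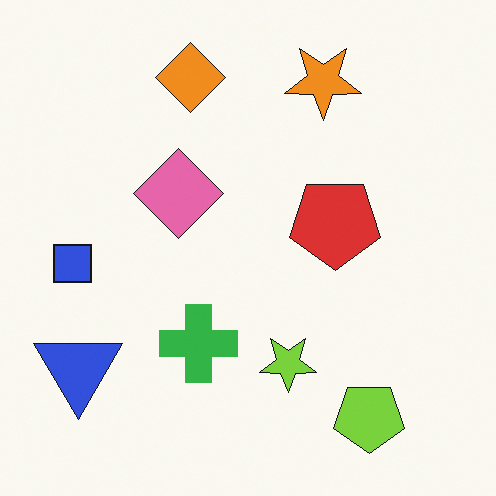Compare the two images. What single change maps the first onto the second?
Flipped vertically (top ↔ bottom).

The orange diamond is in the bottom of the first image and the top of the second — shapes on opposite sides of the horizontal midline have swapped in a mirror flip.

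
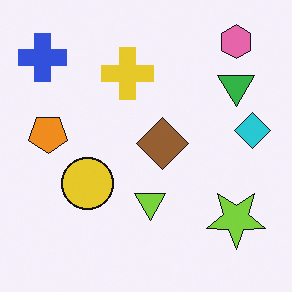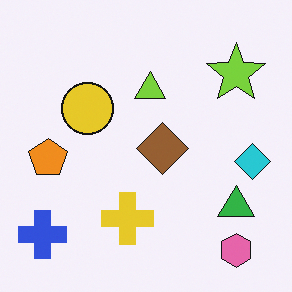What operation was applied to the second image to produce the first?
The first image is the second flipped vertically (top ↔ bottom).

The pink hexagon is in the bottom-right of the second image and the top-right of the first — shapes on opposite sides of the horizontal midline have swapped in a mirror flip.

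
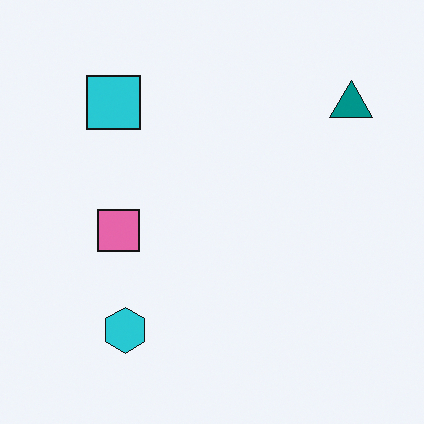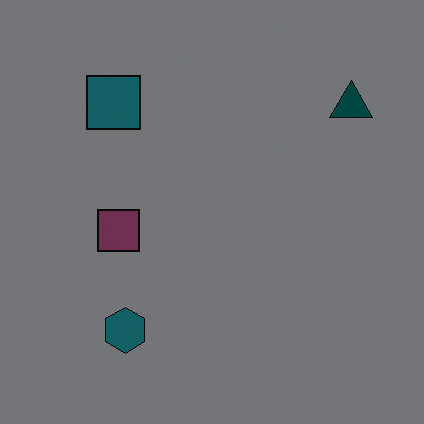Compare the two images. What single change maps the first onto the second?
The image was noticeably darkened.

Every pixel — background and shapes alike — is uniformly darkened.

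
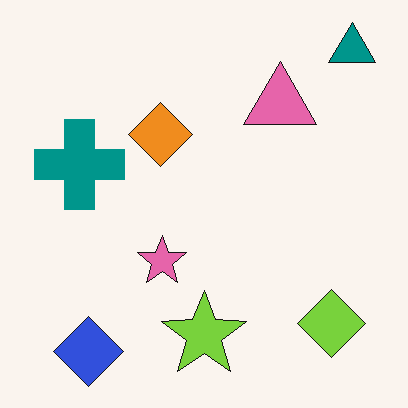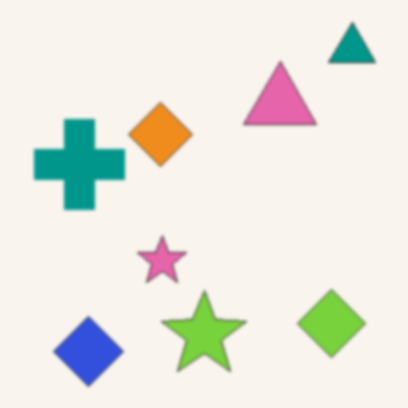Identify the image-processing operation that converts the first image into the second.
The transformation is: lightly blurred.

Shape edges and outlines are uniformly softened across the whole image.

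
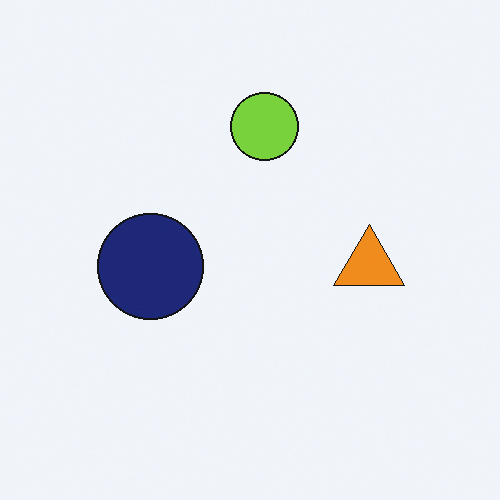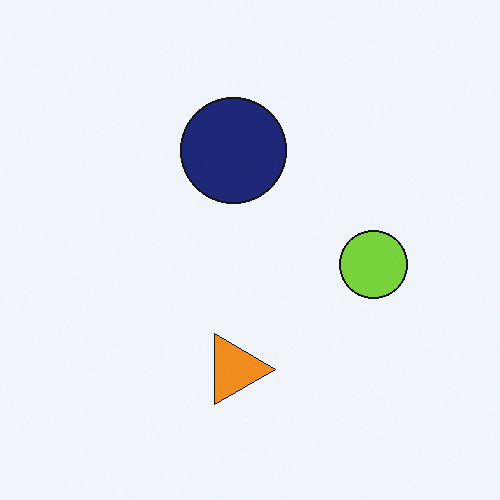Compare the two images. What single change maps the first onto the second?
This is the original image rotated 90° clockwise.

The lime circle sits in the top of the first image and the right of the second — consistent with a whole-image 90° clockwise rotation.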